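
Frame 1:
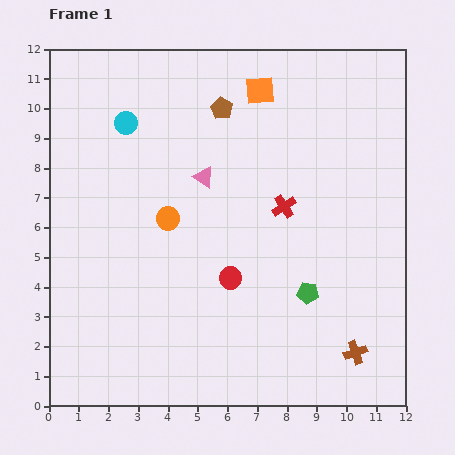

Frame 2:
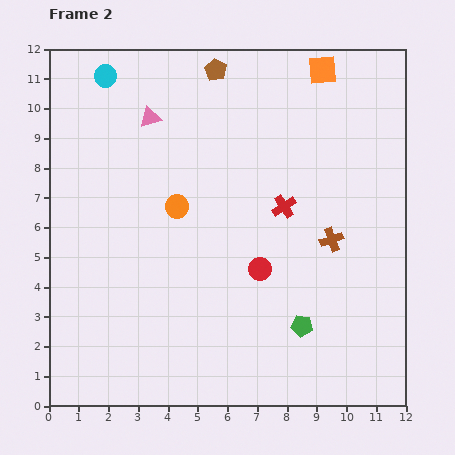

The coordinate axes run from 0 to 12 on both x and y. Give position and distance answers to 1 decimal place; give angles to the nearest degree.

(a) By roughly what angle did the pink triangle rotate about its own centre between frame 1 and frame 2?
49° counter-clockwise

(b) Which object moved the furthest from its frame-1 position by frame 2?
the brown cross

(moved 3.9; next 2.7)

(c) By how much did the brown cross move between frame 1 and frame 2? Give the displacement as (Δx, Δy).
(-0.8, 3.8)

The brown cross was at (10.3, 1.8) in frame 1 and (9.5, 5.6) in frame 2.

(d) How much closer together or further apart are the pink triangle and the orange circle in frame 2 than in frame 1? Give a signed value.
+1.3

Distance in frame 1: 1.8. Distance in frame 2: 3.1.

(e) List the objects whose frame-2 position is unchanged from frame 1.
the red cross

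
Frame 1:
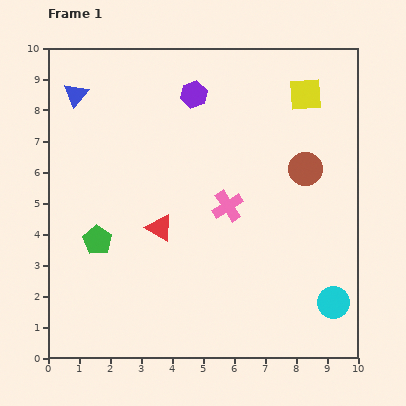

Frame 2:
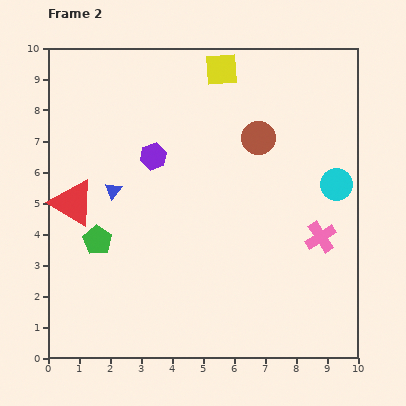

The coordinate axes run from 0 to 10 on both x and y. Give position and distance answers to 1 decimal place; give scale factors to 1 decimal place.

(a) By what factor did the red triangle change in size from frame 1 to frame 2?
1.7×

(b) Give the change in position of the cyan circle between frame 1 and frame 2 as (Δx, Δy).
(0.1, 3.8)

The cyan circle was at (9.2, 1.8) in frame 1 and (9.3, 5.6) in frame 2.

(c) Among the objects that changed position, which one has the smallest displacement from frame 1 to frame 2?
the brown circle

(moved 1.8)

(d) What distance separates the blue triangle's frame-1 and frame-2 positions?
3.3

The blue triangle moved from (0.9, 8.5) to (2.1, 5.4), a distance of √(1.2² + 3.1²) ≈ 3.3.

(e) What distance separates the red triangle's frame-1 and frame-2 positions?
2.9

The red triangle moved from (3.6, 4.2) to (0.8, 5.0), a distance of √(2.8² + 0.8²) ≈ 2.9.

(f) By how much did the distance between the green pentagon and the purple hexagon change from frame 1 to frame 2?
-2.4

Distance in frame 1: 5.6. Distance in frame 2: 3.2.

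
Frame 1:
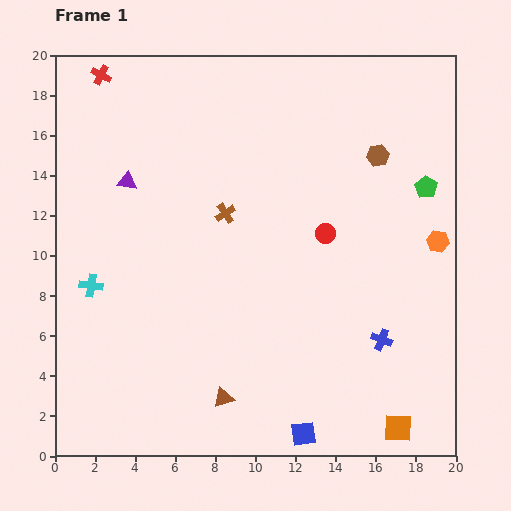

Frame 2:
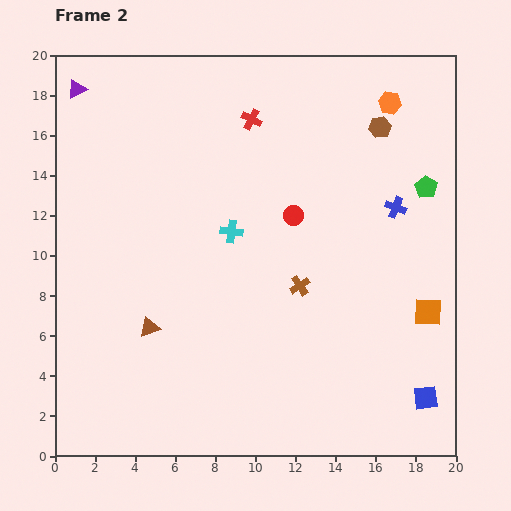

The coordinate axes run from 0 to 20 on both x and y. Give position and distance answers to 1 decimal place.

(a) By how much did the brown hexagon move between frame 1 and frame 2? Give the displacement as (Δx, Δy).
(0.1, 1.4)

The brown hexagon was at (16.1, 15.0) in frame 1 and (16.2, 16.4) in frame 2.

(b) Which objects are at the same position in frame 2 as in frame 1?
the green pentagon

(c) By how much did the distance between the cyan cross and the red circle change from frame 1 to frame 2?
-8.8

Distance in frame 1: 12.0. Distance in frame 2: 3.2.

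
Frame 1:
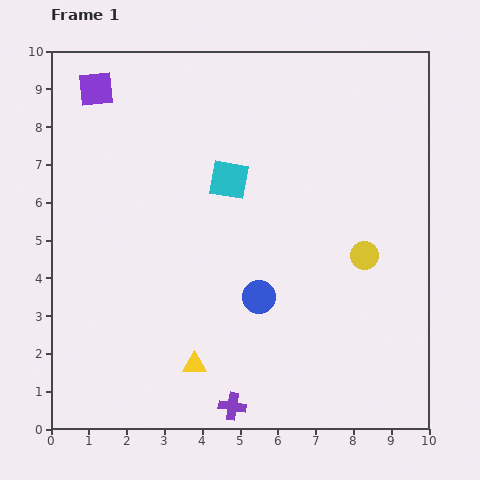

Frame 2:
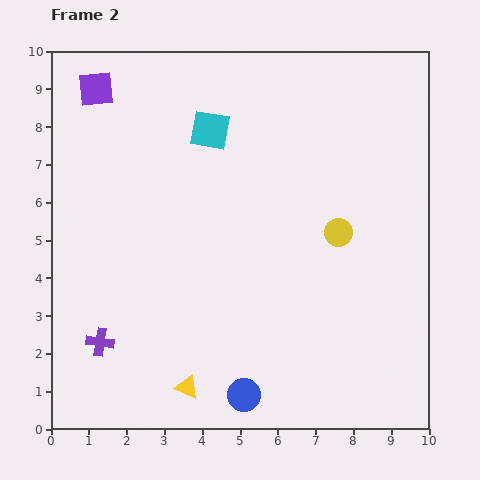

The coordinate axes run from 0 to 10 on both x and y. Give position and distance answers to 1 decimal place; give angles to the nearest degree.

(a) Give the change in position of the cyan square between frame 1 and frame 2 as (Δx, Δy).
(-0.5, 1.3)

The cyan square was at (4.7, 6.6) in frame 1 and (4.2, 7.9) in frame 2.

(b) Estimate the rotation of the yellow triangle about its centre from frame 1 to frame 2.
25° clockwise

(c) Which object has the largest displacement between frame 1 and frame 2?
the purple cross

(moved 3.9; next 2.6)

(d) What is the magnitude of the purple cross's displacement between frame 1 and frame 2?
3.9

The purple cross moved from (4.8, 0.6) to (1.3, 2.3), a distance of √(3.5² + 1.7²) ≈ 3.9.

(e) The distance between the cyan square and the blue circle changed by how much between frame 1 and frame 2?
+3.9

Distance in frame 1: 3.2. Distance in frame 2: 7.1.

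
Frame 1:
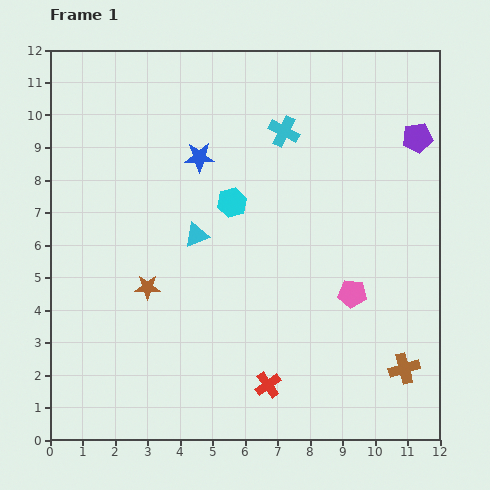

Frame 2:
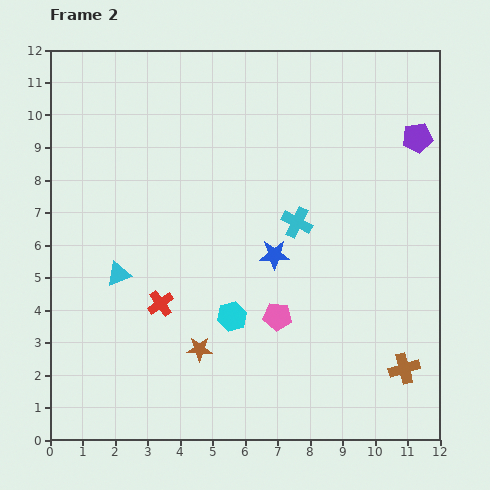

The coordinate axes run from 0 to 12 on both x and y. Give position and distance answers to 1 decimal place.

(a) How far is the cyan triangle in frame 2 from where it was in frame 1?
2.7

The cyan triangle moved from (4.5, 6.3) to (2.1, 5.1), a distance of √(2.4² + 1.2²) ≈ 2.7.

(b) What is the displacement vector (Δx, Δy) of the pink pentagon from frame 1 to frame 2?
(-2.3, -0.7)

The pink pentagon was at (9.3, 4.5) in frame 1 and (7.0, 3.8) in frame 2.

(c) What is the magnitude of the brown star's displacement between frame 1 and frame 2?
2.5

The brown star moved from (3.0, 4.7) to (4.6, 2.8), a distance of √(1.6² + 1.9²) ≈ 2.5.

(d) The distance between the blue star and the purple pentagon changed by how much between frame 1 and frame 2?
-1.0

Distance in frame 1: 6.7. Distance in frame 2: 5.7.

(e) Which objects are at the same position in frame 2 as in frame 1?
the brown cross, the purple pentagon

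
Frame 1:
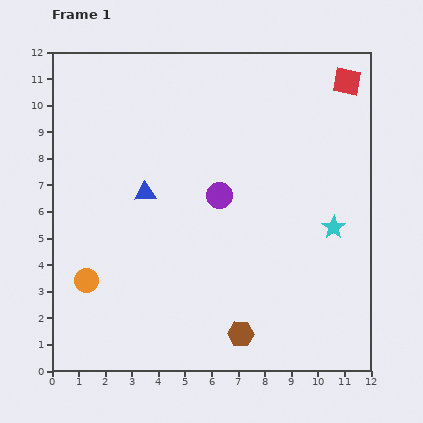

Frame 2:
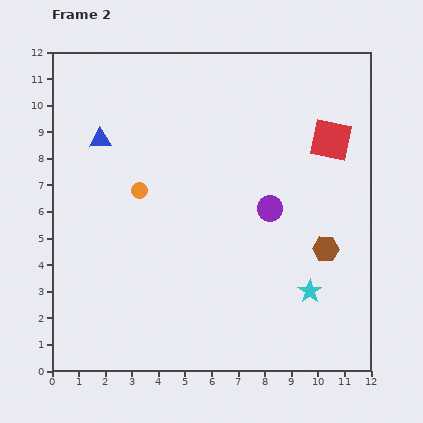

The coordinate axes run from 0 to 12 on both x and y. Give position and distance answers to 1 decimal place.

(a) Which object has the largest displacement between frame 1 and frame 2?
the brown hexagon

(moved 4.5; next 3.9)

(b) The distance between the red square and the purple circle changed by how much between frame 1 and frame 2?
-2.9

Distance in frame 1: 6.4. Distance in frame 2: 3.5.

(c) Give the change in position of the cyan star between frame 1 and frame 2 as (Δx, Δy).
(-0.9, -2.4)

The cyan star was at (10.6, 5.4) in frame 1 and (9.7, 3.0) in frame 2.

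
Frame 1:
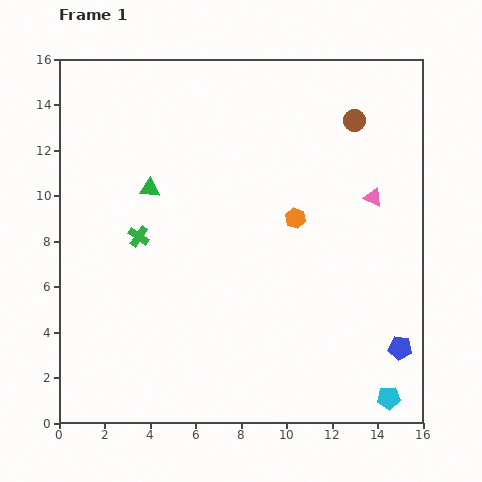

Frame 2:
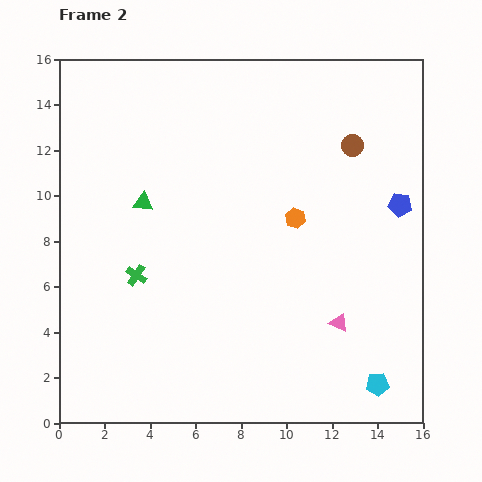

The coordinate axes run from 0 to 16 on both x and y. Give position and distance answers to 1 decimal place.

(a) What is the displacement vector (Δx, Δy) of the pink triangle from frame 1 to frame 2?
(-1.5, -5.5)

The pink triangle was at (13.8, 9.9) in frame 1 and (12.3, 4.4) in frame 2.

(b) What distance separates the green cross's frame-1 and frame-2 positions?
1.7

The green cross moved from (3.5, 8.2) to (3.4, 6.5), a distance of √(0.1² + 1.7²) ≈ 1.7.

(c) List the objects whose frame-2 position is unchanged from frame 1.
the orange hexagon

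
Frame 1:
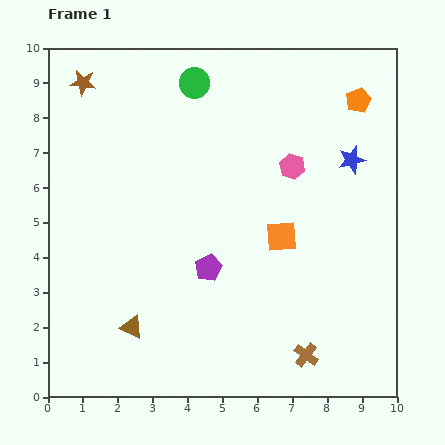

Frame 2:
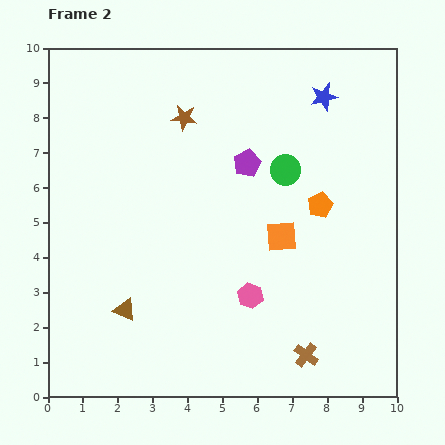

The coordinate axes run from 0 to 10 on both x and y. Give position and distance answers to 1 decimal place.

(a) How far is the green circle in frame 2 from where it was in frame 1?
3.6

The green circle moved from (4.2, 9.0) to (6.8, 6.5), a distance of √(2.6² + 2.5²) ≈ 3.6.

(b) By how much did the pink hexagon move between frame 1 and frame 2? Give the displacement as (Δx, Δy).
(-1.2, -3.7)

The pink hexagon was at (7.0, 6.6) in frame 1 and (5.8, 2.9) in frame 2.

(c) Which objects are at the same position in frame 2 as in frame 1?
the brown cross, the orange square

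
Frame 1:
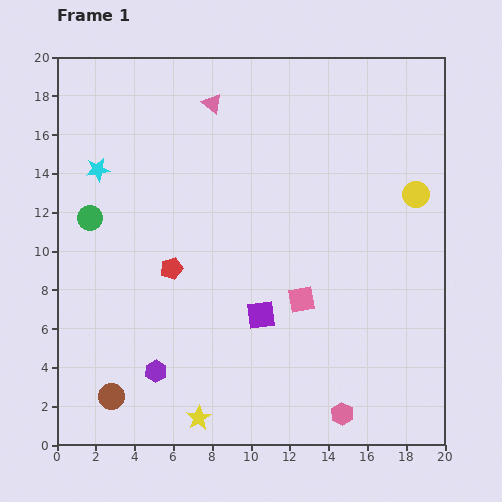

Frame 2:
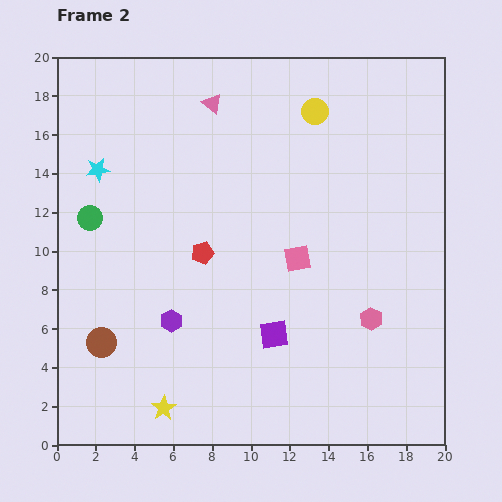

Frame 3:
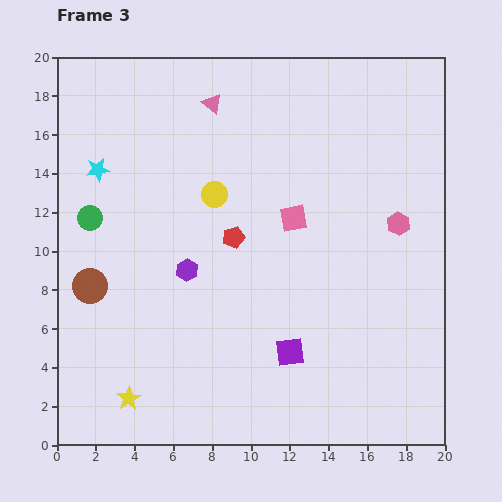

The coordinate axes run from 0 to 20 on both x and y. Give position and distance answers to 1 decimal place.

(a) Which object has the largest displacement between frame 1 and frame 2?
the yellow circle

(moved 6.7; next 5.1)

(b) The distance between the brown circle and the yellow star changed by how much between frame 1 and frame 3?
+1.5

Distance in frame 1: 4.6. Distance in frame 3: 6.1.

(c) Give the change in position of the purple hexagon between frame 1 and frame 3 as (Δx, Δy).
(1.6, 5.2)

The purple hexagon was at (5.1, 3.8) in frame 1 and (6.7, 9.0) in frame 3.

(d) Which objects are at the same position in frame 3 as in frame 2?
the green circle, the cyan star, the pink triangle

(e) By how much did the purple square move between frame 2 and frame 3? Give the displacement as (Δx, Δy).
(0.8, -0.9)

The purple square was at (11.2, 5.7) in frame 2 and (12.0, 4.8) in frame 3.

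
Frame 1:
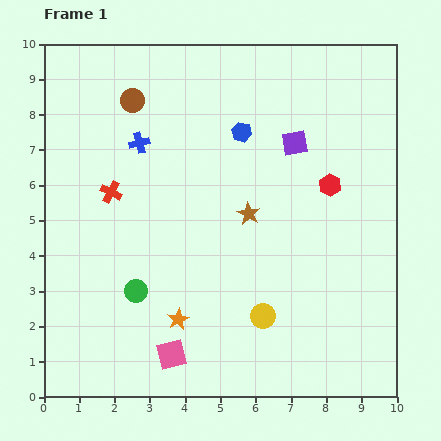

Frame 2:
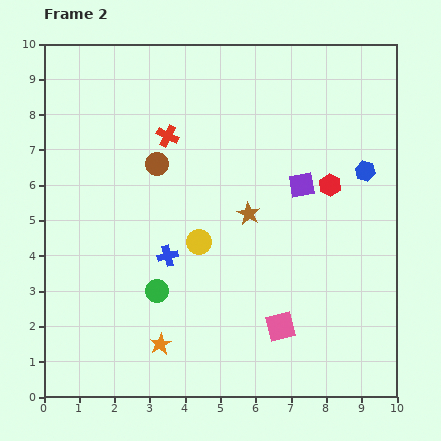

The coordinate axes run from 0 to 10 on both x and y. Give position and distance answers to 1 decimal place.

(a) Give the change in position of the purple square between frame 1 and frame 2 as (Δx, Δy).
(0.2, -1.2)

The purple square was at (7.1, 7.2) in frame 1 and (7.3, 6.0) in frame 2.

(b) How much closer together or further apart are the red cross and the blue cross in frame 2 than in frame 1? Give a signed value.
+1.8

Distance in frame 1: 1.6. Distance in frame 2: 3.4.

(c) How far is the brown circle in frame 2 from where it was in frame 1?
1.9

The brown circle moved from (2.5, 8.4) to (3.2, 6.6), a distance of √(0.7² + 1.8²) ≈ 1.9.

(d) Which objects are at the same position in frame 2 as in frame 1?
the brown star, the red hexagon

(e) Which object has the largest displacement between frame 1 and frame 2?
the blue hexagon

(moved 3.7; next 3.3)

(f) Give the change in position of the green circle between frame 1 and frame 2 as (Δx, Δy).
(0.6, 0.0)

The green circle was at (2.6, 3.0) in frame 1 and (3.2, 3.0) in frame 2.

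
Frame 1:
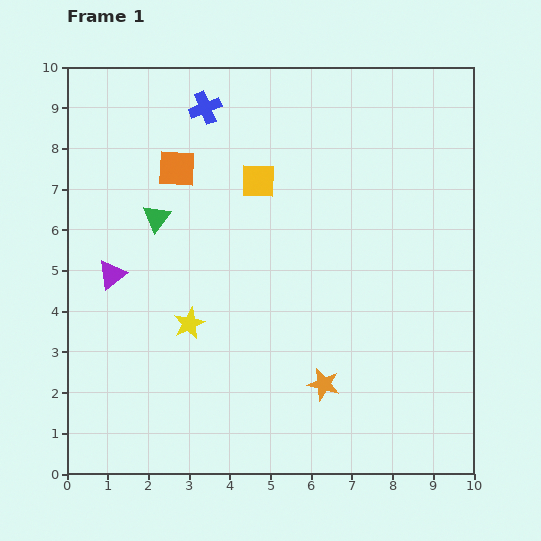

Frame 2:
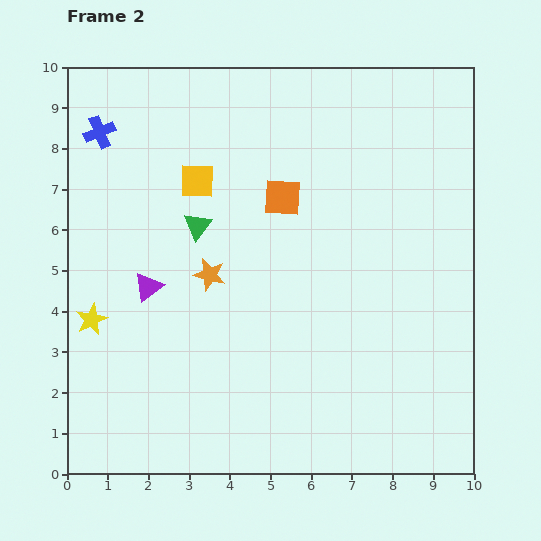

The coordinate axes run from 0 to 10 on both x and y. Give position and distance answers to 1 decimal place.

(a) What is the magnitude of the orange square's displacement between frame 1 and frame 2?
2.7

The orange square moved from (2.7, 7.5) to (5.3, 6.8), a distance of √(2.6² + 0.7²) ≈ 2.7.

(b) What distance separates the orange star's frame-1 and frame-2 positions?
3.9

The orange star moved from (6.3, 2.2) to (3.5, 4.9), a distance of √(2.8² + 2.7²) ≈ 3.9.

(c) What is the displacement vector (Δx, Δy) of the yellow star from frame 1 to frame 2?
(-2.4, 0.1)

The yellow star was at (3.0, 3.7) in frame 1 and (0.6, 3.8) in frame 2.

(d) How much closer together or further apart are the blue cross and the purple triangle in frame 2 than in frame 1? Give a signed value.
-0.7

Distance in frame 1: 4.7. Distance in frame 2: 4.0.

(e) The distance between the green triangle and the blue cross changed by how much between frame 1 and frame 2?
+0.3

Distance in frame 1: 3.0. Distance in frame 2: 3.3.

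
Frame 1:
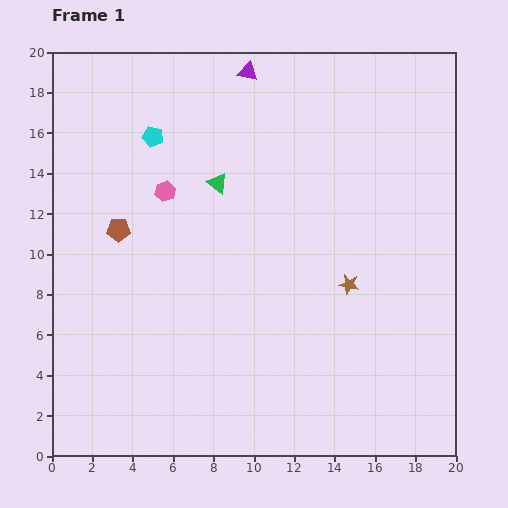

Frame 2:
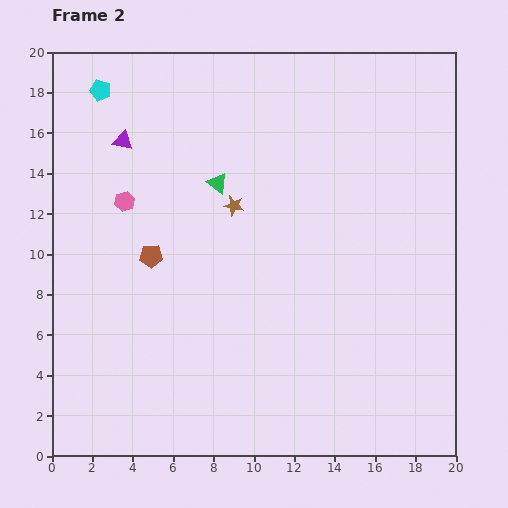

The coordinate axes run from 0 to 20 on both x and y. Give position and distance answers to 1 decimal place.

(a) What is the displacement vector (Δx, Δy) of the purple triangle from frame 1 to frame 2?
(-6.2, -3.4)

The purple triangle was at (9.7, 19.0) in frame 1 and (3.5, 15.6) in frame 2.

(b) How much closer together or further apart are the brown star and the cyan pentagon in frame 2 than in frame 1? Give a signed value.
-3.4

Distance in frame 1: 12.1. Distance in frame 2: 8.7.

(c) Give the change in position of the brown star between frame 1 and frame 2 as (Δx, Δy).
(-5.7, 3.9)

The brown star was at (14.7, 8.5) in frame 1 and (9.0, 12.4) in frame 2.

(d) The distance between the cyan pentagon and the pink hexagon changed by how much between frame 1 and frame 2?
+2.8

Distance in frame 1: 2.8. Distance in frame 2: 5.6.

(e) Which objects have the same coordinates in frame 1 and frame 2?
the green triangle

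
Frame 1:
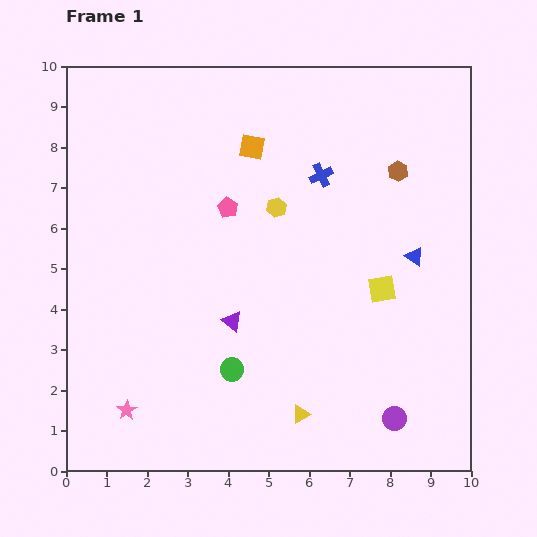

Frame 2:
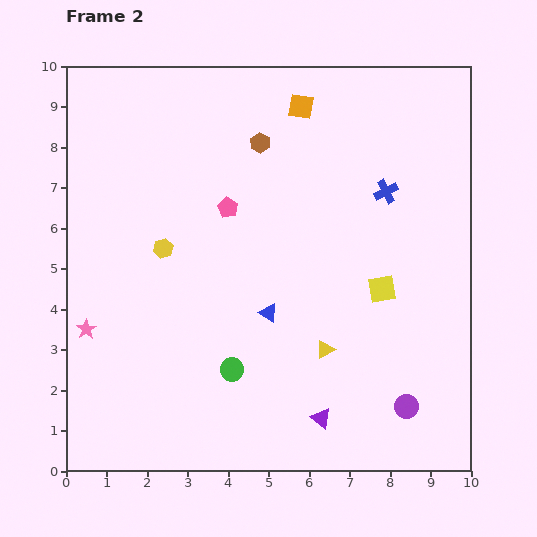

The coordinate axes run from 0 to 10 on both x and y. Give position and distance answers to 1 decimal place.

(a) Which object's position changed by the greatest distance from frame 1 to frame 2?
the blue triangle

(moved 3.9; next 3.5)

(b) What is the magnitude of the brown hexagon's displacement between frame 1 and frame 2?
3.5

The brown hexagon moved from (8.2, 7.4) to (4.8, 8.1), a distance of √(3.4² + 0.7²) ≈ 3.5.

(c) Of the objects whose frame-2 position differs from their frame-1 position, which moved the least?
the purple circle

(moved 0.4)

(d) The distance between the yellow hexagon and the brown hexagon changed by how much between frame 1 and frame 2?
+0.4

Distance in frame 1: 3.1. Distance in frame 2: 3.5.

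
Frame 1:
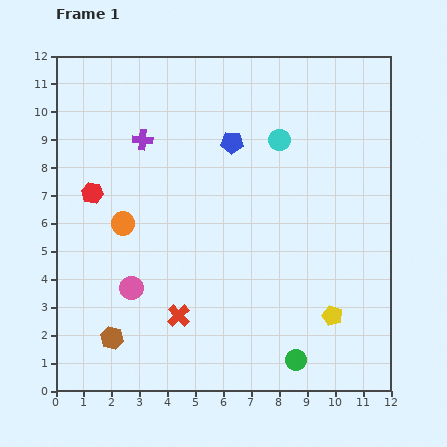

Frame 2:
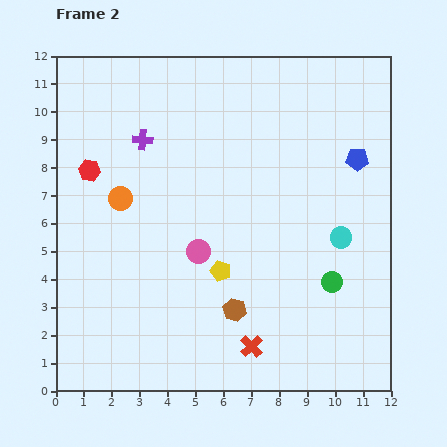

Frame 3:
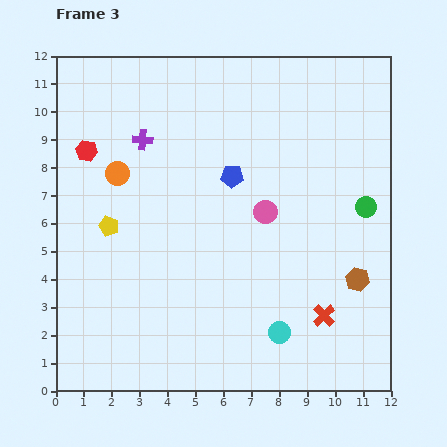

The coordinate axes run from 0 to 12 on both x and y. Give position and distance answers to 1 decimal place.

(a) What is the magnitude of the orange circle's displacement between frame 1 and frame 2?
0.9

The orange circle moved from (2.4, 6.0) to (2.3, 6.9), a distance of √(0.1² + 0.9²) ≈ 0.9.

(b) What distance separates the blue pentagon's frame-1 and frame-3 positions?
1.2

The blue pentagon moved from (6.3, 8.9) to (6.3, 7.7), a distance of √(0.0² + 1.2²) ≈ 1.2.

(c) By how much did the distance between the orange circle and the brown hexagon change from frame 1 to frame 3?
+5.3

Distance in frame 1: 4.1. Distance in frame 3: 9.4.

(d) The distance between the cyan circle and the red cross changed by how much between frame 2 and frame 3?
-3.3

Distance in frame 2: 5.0. Distance in frame 3: 1.7.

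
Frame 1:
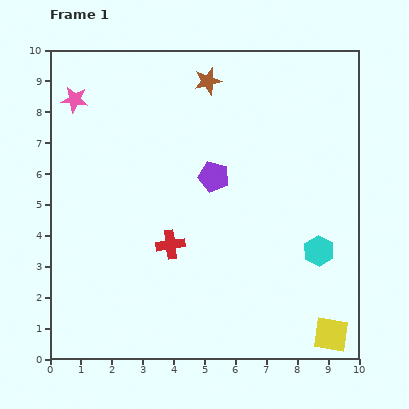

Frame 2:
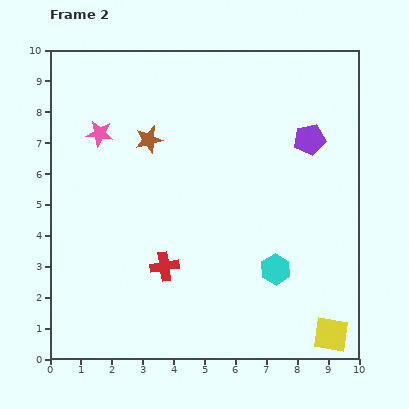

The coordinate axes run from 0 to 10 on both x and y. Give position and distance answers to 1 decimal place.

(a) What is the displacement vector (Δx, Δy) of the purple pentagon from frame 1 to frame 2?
(3.1, 1.2)

The purple pentagon was at (5.3, 5.9) in frame 1 and (8.4, 7.1) in frame 2.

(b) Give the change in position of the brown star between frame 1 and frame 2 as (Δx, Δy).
(-1.9, -1.9)

The brown star was at (5.1, 9.0) in frame 1 and (3.2, 7.1) in frame 2.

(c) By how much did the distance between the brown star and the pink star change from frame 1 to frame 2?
-2.7

Distance in frame 1: 4.3. Distance in frame 2: 1.6.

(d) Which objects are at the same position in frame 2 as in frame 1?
the yellow square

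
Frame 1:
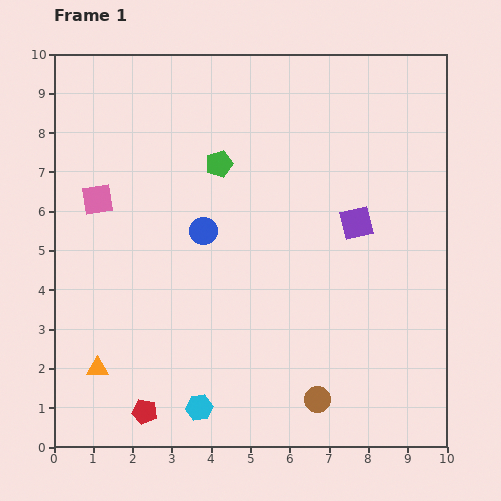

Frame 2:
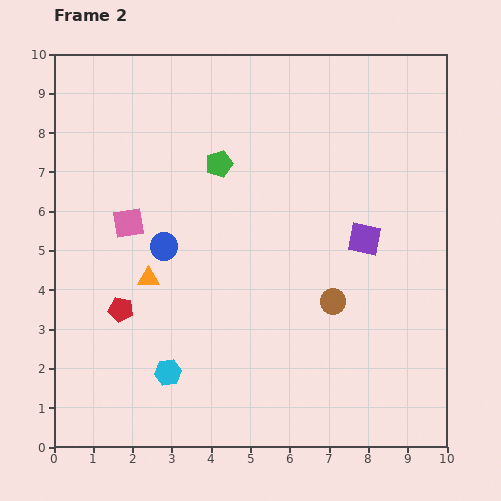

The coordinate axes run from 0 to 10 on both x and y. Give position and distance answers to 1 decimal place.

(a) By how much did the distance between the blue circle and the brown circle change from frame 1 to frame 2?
-0.7

Distance in frame 1: 5.2. Distance in frame 2: 4.5.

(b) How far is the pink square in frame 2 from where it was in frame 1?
1.0

The pink square moved from (1.1, 6.3) to (1.9, 5.7), a distance of √(0.8² + 0.6²) ≈ 1.0.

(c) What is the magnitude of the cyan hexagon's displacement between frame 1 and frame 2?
1.2

The cyan hexagon moved from (3.7, 1.0) to (2.9, 1.9), a distance of √(0.8² + 0.9²) ≈ 1.2.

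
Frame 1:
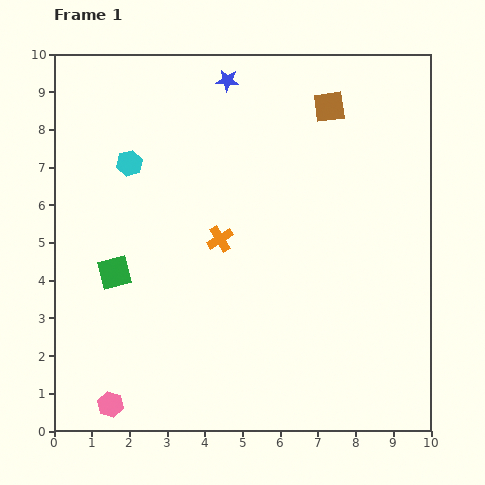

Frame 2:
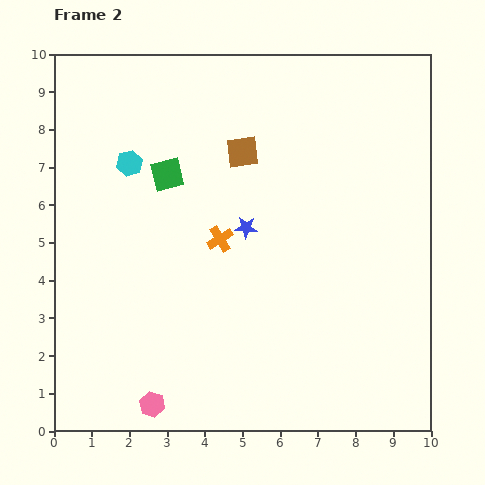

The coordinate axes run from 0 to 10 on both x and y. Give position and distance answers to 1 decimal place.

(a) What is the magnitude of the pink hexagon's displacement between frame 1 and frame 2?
1.1

The pink hexagon moved from (1.5, 0.7) to (2.6, 0.7), a distance of √(1.1² + 0.0²) ≈ 1.1.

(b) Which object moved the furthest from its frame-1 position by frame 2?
the blue star

(moved 3.9; next 3.0)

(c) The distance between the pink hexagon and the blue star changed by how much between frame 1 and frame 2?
-3.8

Distance in frame 1: 9.1. Distance in frame 2: 5.3.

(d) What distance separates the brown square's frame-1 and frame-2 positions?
2.6

The brown square moved from (7.3, 8.6) to (5.0, 7.4), a distance of √(2.3² + 1.2²) ≈ 2.6.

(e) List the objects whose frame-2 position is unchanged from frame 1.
the cyan hexagon, the orange cross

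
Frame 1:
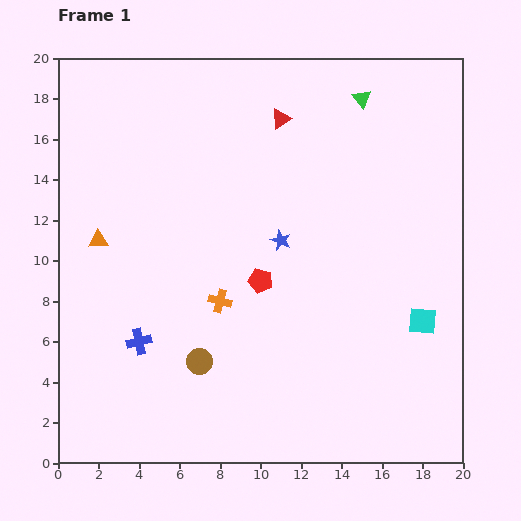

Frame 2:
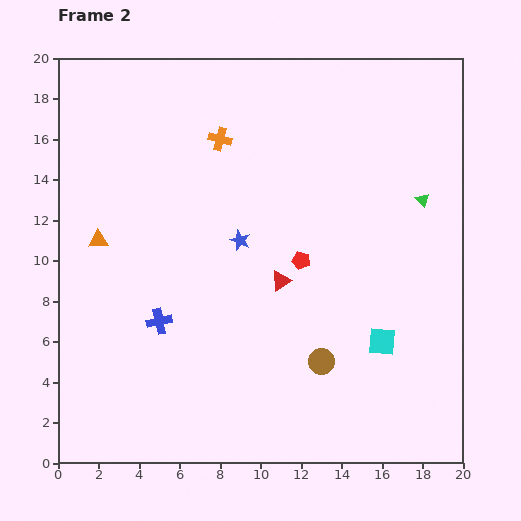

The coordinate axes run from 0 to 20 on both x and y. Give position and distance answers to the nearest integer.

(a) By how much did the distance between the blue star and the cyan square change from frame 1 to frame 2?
+1

Distance in frame 1: 8. Distance in frame 2: 9.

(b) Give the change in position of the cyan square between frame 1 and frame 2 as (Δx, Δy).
(-2, -1)

The cyan square was at (18, 7) in frame 1 and (16, 6) in frame 2.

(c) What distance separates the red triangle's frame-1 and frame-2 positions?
8

The red triangle moved from (11, 17) to (11, 9), a distance of √(0² + 8²) ≈ 8.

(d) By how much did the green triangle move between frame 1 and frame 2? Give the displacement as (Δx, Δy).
(3, -5)

The green triangle was at (15, 18) in frame 1 and (18, 13) in frame 2.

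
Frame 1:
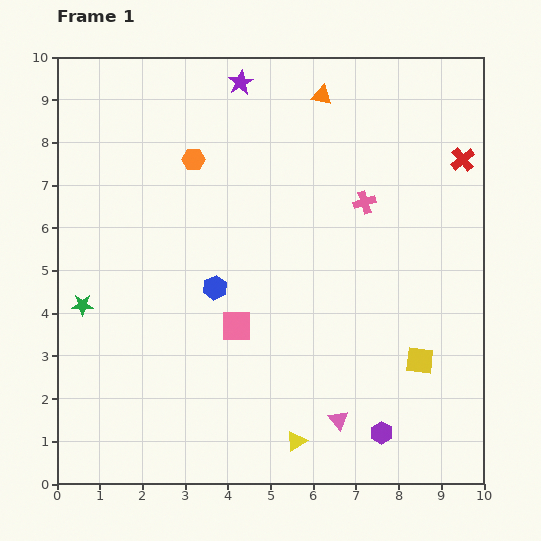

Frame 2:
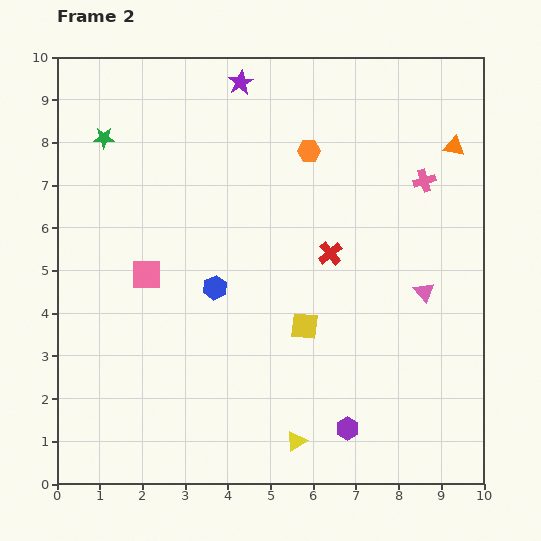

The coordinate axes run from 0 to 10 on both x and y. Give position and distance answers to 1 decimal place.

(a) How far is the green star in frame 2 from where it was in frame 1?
3.9

The green star moved from (0.6, 4.2) to (1.1, 8.1), a distance of √(0.5² + 3.9²) ≈ 3.9.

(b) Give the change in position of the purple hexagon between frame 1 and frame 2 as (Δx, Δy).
(-0.8, 0.1)

The purple hexagon was at (7.6, 1.2) in frame 1 and (6.8, 1.3) in frame 2.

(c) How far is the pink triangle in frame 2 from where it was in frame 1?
3.6

The pink triangle moved from (6.6, 1.5) to (8.6, 4.5), a distance of √(2.0² + 3.0²) ≈ 3.6.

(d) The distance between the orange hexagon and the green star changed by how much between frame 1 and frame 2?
+0.5

Distance in frame 1: 4.3. Distance in frame 2: 4.8.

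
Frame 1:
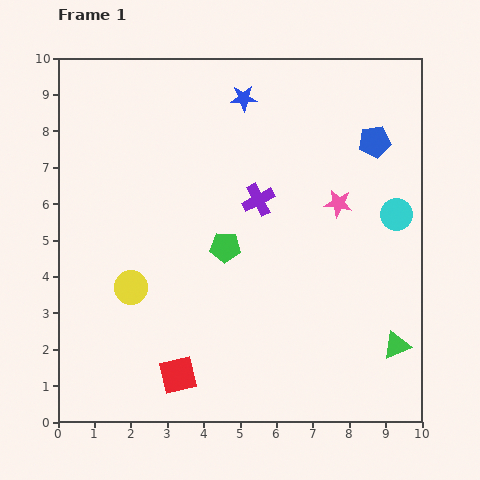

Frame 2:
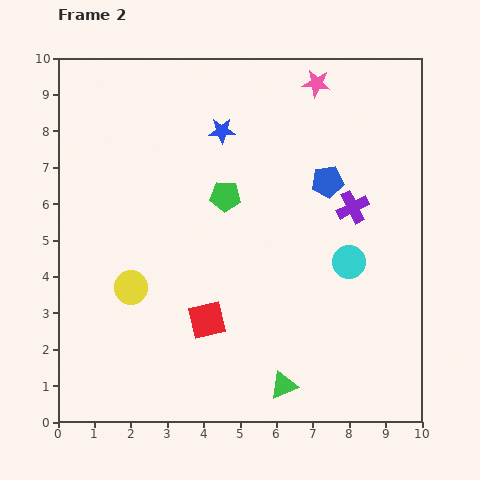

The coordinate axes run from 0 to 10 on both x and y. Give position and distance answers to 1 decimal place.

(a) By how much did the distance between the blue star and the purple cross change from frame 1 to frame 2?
+1.4

Distance in frame 1: 2.8. Distance in frame 2: 4.2.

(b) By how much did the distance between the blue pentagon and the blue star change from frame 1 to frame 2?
-0.6

Distance in frame 1: 3.8. Distance in frame 2: 3.2.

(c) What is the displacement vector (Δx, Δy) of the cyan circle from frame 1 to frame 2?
(-1.3, -1.3)

The cyan circle was at (9.3, 5.7) in frame 1 and (8.0, 4.4) in frame 2.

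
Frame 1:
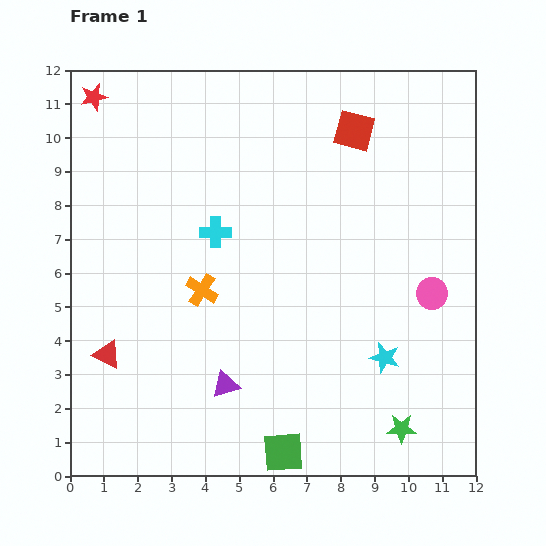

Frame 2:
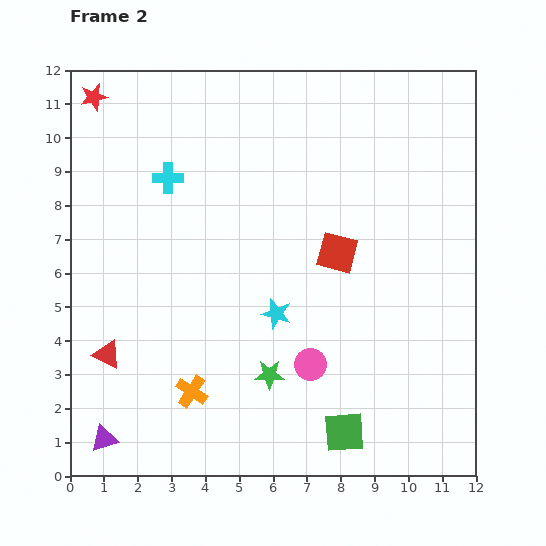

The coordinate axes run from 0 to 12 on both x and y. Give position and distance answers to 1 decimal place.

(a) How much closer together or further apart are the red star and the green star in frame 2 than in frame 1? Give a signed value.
-3.7

Distance in frame 1: 13.4. Distance in frame 2: 9.7.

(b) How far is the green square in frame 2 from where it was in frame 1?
1.9

The green square moved from (6.3, 0.7) to (8.1, 1.3), a distance of √(1.8² + 0.6²) ≈ 1.9.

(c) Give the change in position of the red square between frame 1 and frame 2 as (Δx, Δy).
(-0.5, -3.6)

The red square was at (8.4, 10.2) in frame 1 and (7.9, 6.6) in frame 2.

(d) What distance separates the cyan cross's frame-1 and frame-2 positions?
2.1

The cyan cross moved from (4.3, 7.2) to (2.9, 8.8), a distance of √(1.4² + 1.6²) ≈ 2.1.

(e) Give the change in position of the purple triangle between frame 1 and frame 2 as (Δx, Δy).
(-3.6, -1.6)

The purple triangle was at (4.6, 2.7) in frame 1 and (1.0, 1.1) in frame 2.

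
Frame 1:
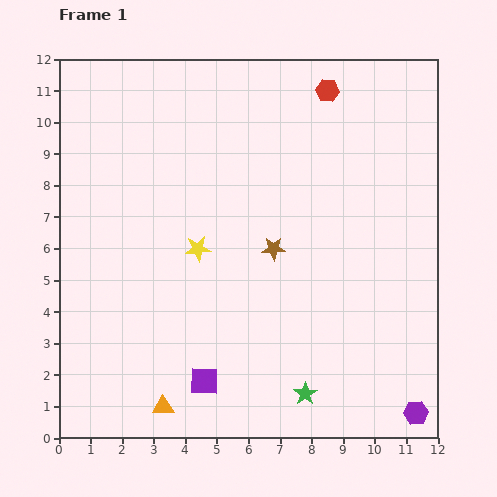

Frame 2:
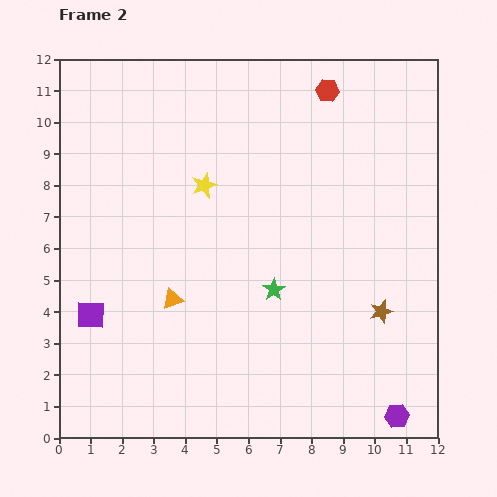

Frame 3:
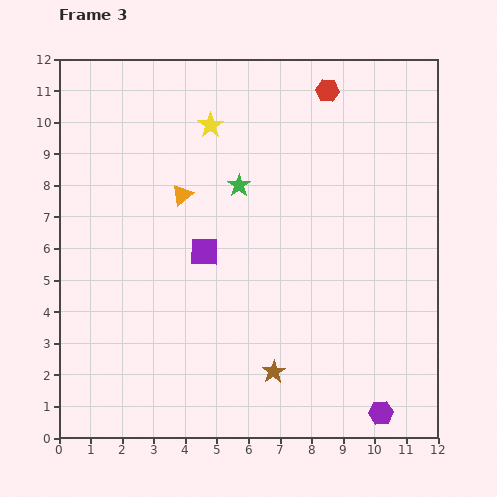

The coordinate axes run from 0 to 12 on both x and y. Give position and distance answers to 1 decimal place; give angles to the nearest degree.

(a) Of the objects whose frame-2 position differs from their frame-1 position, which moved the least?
the purple hexagon

(moved 0.6)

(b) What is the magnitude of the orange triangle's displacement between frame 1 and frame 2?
3.4

The orange triangle moved from (3.3, 1.0) to (3.6, 4.4), a distance of √(0.3² + 3.4²) ≈ 3.4.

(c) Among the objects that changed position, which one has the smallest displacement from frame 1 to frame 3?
the purple hexagon

(moved 1.1)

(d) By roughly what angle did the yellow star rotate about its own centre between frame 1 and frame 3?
30° counter-clockwise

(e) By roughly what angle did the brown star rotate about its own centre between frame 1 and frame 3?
31° counter-clockwise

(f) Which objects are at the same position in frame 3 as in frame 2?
the red hexagon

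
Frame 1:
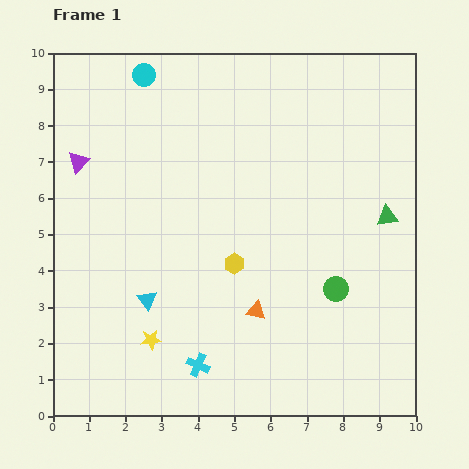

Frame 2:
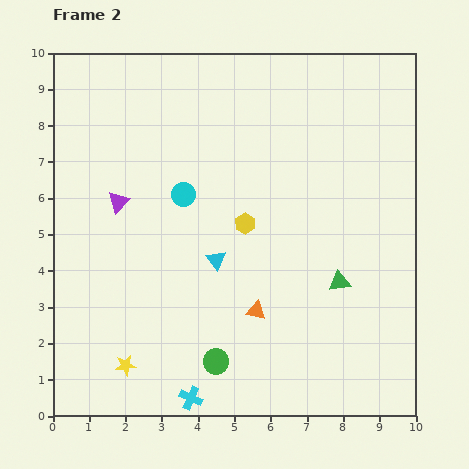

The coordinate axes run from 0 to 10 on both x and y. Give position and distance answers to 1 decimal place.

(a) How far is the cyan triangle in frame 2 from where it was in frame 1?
2.2

The cyan triangle moved from (2.6, 3.2) to (4.5, 4.3), a distance of √(1.9² + 1.1²) ≈ 2.2.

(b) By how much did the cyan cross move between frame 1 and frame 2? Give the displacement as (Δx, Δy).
(-0.2, -0.9)

The cyan cross was at (4.0, 1.4) in frame 1 and (3.8, 0.5) in frame 2.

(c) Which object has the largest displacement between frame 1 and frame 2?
the green circle

(moved 3.9; next 3.5)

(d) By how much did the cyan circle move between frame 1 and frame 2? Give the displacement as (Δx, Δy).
(1.1, -3.3)

The cyan circle was at (2.5, 9.4) in frame 1 and (3.6, 6.1) in frame 2.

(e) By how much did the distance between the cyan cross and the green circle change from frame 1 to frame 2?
-3.1

Distance in frame 1: 4.3. Distance in frame 2: 1.2.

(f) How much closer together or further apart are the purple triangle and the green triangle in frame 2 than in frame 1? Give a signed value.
-2.1

Distance in frame 1: 8.6. Distance in frame 2: 6.5.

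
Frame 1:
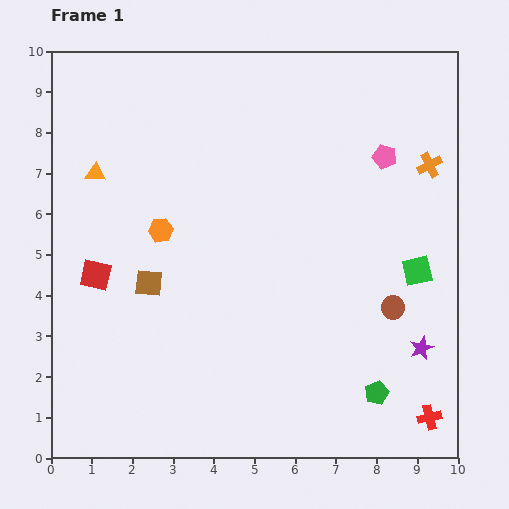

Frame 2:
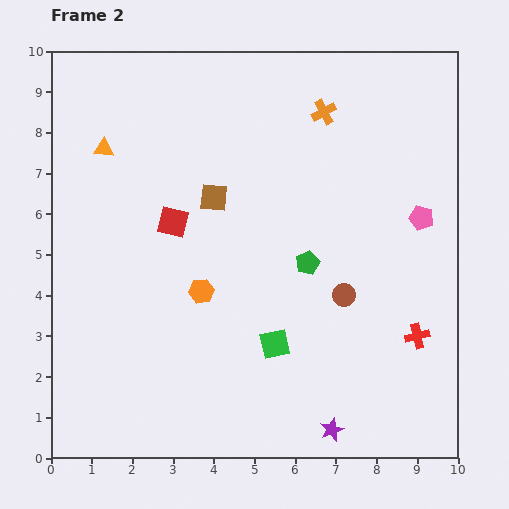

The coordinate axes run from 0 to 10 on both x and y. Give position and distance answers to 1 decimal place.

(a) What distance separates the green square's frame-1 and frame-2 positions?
3.9

The green square moved from (9.0, 4.6) to (5.5, 2.8), a distance of √(3.5² + 1.8²) ≈ 3.9.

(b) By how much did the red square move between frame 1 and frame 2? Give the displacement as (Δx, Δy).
(1.9, 1.3)

The red square was at (1.1, 4.5) in frame 1 and (3.0, 5.8) in frame 2.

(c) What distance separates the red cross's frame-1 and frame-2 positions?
2.0

The red cross moved from (9.3, 1.0) to (9.0, 3.0), a distance of √(0.3² + 2.0²) ≈ 2.0.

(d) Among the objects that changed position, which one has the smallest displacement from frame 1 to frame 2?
the orange triangle

(moved 0.6)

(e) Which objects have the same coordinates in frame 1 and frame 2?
none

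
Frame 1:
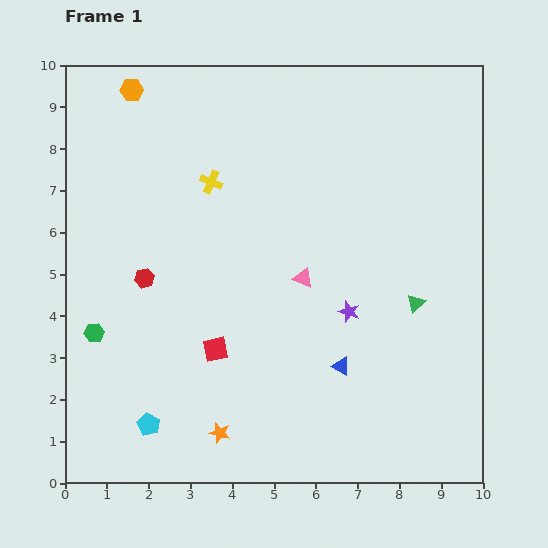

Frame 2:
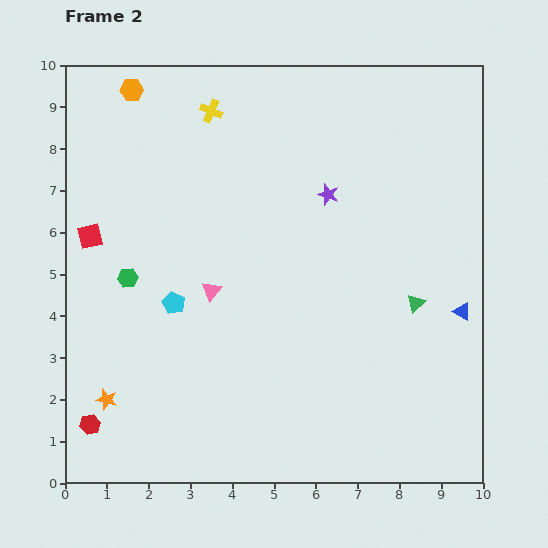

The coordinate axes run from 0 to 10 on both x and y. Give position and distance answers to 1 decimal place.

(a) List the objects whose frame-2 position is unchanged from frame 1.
the green triangle, the orange hexagon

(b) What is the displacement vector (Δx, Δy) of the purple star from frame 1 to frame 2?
(-0.5, 2.8)

The purple star was at (6.8, 4.1) in frame 1 and (6.3, 6.9) in frame 2.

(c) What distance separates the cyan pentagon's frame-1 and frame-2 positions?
3.0

The cyan pentagon moved from (2.0, 1.4) to (2.6, 4.3), a distance of √(0.6² + 2.9²) ≈ 3.0.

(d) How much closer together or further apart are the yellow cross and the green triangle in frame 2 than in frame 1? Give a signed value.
+1.0

Distance in frame 1: 5.7. Distance in frame 2: 6.7.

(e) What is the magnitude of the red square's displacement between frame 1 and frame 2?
4.0

The red square moved from (3.6, 3.2) to (0.6, 5.9), a distance of √(3.0² + 2.7²) ≈ 4.0.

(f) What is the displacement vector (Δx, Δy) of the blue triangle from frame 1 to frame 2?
(2.9, 1.3)

The blue triangle was at (6.6, 2.8) in frame 1 and (9.5, 4.1) in frame 2.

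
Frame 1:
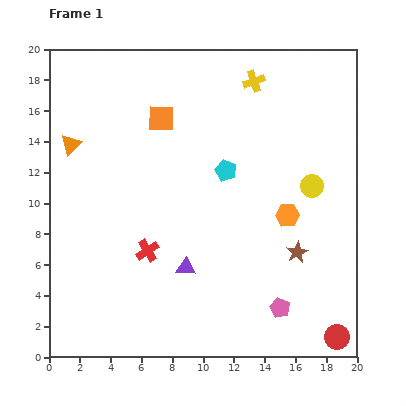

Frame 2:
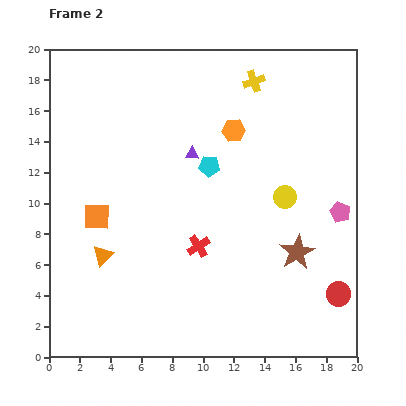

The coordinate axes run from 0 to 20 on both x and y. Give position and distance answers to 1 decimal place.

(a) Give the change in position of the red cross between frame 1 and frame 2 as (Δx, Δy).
(3.3, 0.3)

The red cross was at (6.4, 6.9) in frame 1 and (9.7, 7.2) in frame 2.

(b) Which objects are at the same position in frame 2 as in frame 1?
the brown star, the yellow cross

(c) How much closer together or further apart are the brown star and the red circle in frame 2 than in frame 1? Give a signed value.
-2.3

Distance in frame 1: 6.1. Distance in frame 2: 3.8.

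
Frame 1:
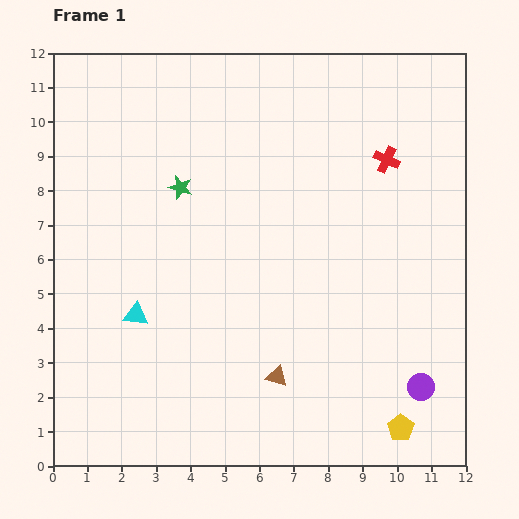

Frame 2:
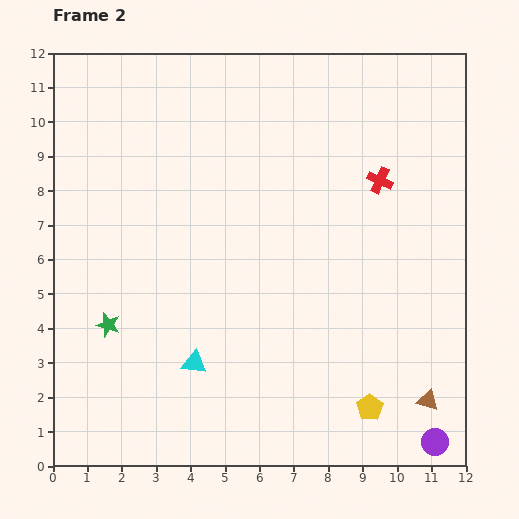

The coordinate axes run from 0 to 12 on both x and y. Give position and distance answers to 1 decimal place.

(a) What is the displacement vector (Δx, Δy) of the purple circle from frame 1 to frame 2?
(0.4, -1.6)

The purple circle was at (10.7, 2.3) in frame 1 and (11.1, 0.7) in frame 2.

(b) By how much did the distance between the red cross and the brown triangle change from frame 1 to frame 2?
-0.5

Distance in frame 1: 7.1. Distance in frame 2: 6.6.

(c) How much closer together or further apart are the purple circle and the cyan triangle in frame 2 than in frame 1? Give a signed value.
-1.2

Distance in frame 1: 8.6. Distance in frame 2: 7.4.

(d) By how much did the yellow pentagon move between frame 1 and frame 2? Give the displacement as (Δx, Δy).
(-0.9, 0.6)

The yellow pentagon was at (10.1, 1.1) in frame 1 and (9.2, 1.7) in frame 2.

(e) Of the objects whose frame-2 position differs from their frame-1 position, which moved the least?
the red cross

(moved 0.6)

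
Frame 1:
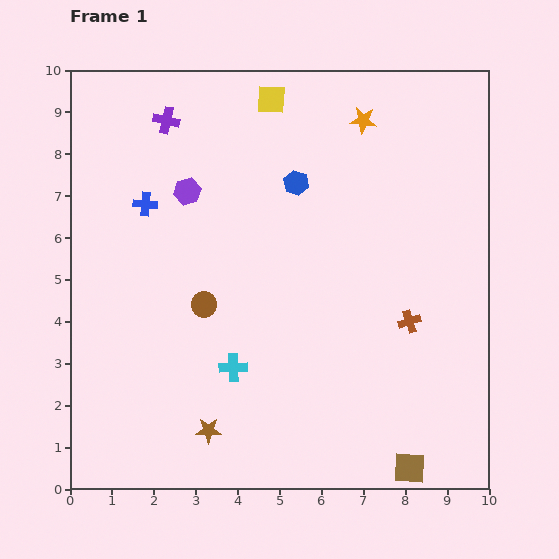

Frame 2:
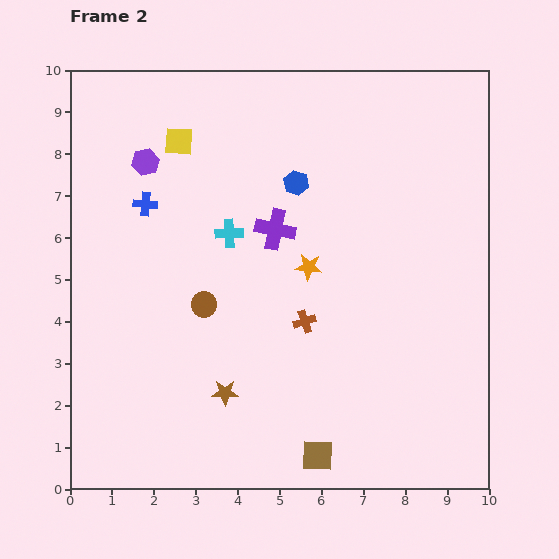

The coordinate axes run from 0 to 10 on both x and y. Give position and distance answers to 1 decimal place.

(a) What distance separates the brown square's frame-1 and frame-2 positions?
2.2

The brown square moved from (8.1, 0.5) to (5.9, 0.8), a distance of √(2.2² + 0.3²) ≈ 2.2.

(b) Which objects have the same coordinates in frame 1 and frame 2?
the blue cross, the brown circle, the blue hexagon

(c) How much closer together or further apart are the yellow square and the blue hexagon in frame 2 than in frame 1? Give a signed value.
+0.9

Distance in frame 1: 2.1. Distance in frame 2: 3.0.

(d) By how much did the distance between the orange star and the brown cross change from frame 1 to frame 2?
-3.6

Distance in frame 1: 4.9. Distance in frame 2: 1.3.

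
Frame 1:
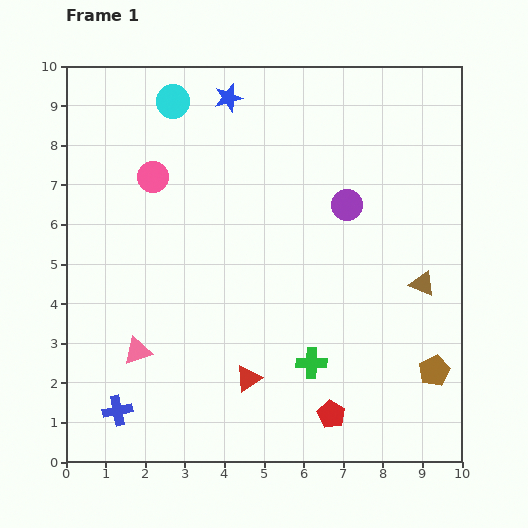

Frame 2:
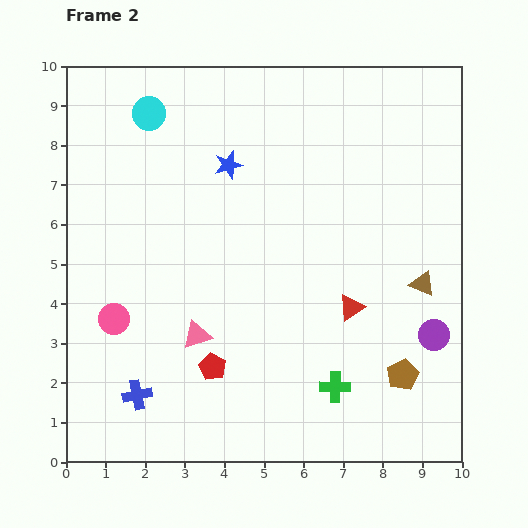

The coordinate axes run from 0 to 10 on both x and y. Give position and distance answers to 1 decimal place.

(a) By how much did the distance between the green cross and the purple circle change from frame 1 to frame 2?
-1.3

Distance in frame 1: 4.1. Distance in frame 2: 2.8.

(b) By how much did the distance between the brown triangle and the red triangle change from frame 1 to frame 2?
-3.1

Distance in frame 1: 5.0. Distance in frame 2: 1.9.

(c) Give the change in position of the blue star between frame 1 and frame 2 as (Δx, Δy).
(0.0, -1.7)

The blue star was at (4.1, 9.2) in frame 1 and (4.1, 7.5) in frame 2.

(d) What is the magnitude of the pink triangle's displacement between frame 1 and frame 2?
1.6

The pink triangle moved from (1.8, 2.8) to (3.3, 3.2), a distance of √(1.5² + 0.4²) ≈ 1.6.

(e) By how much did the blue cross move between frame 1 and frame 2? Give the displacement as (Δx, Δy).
(0.5, 0.4)

The blue cross was at (1.3, 1.3) in frame 1 and (1.8, 1.7) in frame 2.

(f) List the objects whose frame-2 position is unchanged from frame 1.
the brown triangle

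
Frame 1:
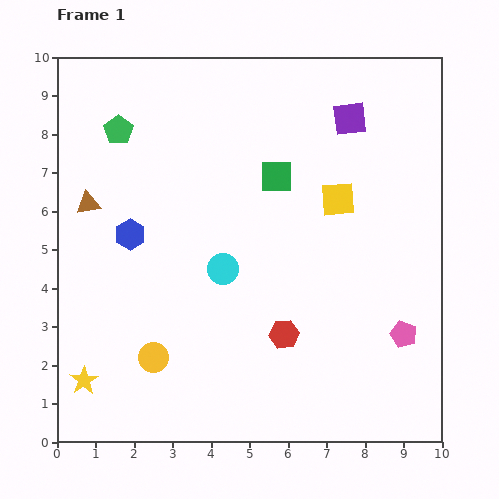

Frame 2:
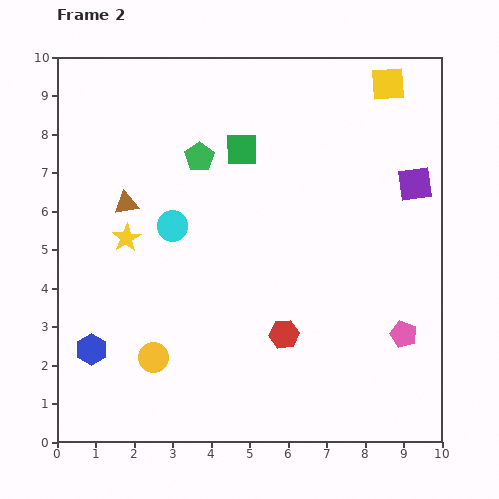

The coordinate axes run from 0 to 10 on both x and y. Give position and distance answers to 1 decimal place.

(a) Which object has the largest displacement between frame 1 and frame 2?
the yellow star

(moved 3.9; next 3.3)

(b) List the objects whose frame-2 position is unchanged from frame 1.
the pink pentagon, the yellow circle, the red hexagon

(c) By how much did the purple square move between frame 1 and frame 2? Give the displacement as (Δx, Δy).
(1.7, -1.7)

The purple square was at (7.6, 8.4) in frame 1 and (9.3, 6.7) in frame 2.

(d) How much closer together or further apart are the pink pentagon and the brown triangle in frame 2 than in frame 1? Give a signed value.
-0.9

Distance in frame 1: 8.9. Distance in frame 2: 8.0.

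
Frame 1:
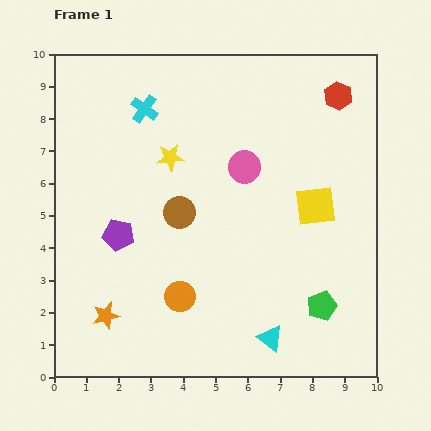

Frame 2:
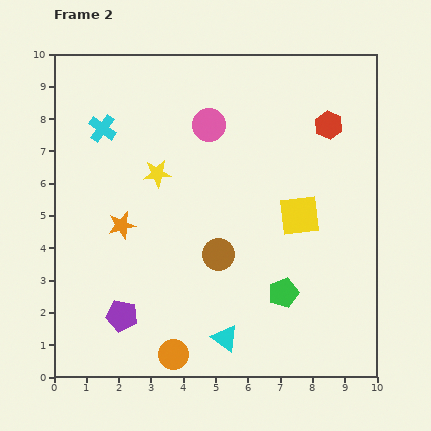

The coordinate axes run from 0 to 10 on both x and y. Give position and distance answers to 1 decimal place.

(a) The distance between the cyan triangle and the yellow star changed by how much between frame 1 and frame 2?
-0.9

Distance in frame 1: 6.4. Distance in frame 2: 5.5.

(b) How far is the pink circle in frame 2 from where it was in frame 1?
1.7

The pink circle moved from (5.9, 6.5) to (4.8, 7.8), a distance of √(1.1² + 1.3²) ≈ 1.7.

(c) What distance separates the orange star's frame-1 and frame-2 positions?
2.8

The orange star moved from (1.6, 1.9) to (2.1, 4.7), a distance of √(0.5² + 2.8²) ≈ 2.8.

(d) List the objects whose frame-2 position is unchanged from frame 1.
none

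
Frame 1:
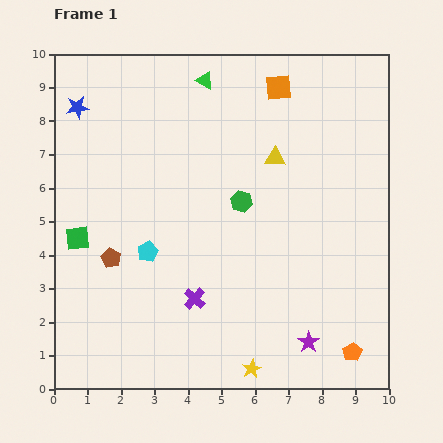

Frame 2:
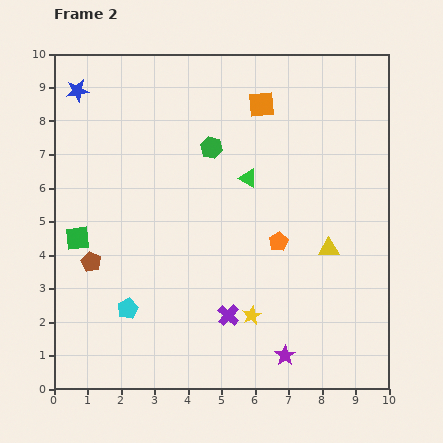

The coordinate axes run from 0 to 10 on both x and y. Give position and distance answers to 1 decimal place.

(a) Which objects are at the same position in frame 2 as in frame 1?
the green square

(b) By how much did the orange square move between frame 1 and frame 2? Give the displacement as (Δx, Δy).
(-0.5, -0.5)

The orange square was at (6.7, 9.0) in frame 1 and (6.2, 8.5) in frame 2.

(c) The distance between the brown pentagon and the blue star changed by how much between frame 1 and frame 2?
+0.5

Distance in frame 1: 4.6. Distance in frame 2: 5.1.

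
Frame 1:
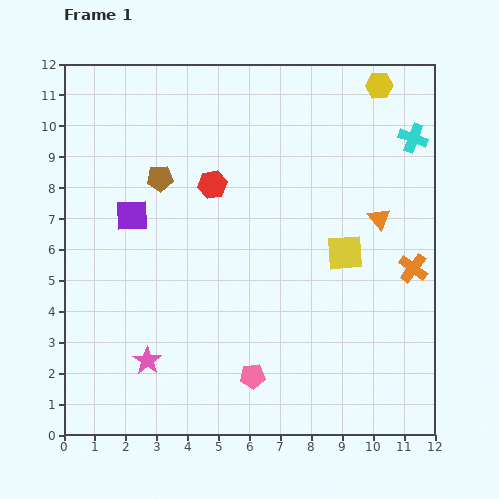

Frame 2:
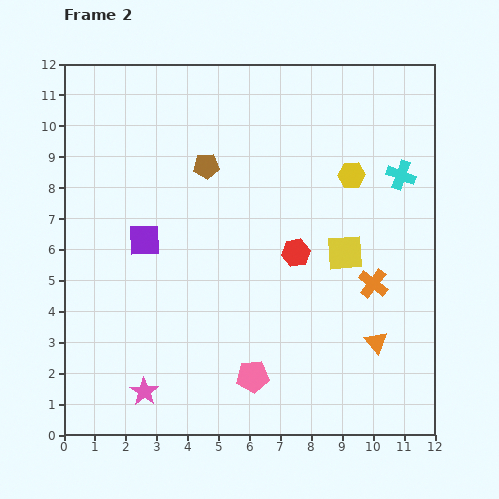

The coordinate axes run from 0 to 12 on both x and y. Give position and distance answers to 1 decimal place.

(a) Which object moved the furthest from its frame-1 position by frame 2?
the orange triangle

(moved 4.0; next 3.5)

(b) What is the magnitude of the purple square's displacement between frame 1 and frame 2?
0.9

The purple square moved from (2.2, 7.1) to (2.6, 6.3), a distance of √(0.4² + 0.8²) ≈ 0.9.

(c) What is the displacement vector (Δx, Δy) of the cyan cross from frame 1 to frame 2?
(-0.4, -1.2)

The cyan cross was at (11.3, 9.6) in frame 1 and (10.9, 8.4) in frame 2.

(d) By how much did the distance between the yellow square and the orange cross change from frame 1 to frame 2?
-1.0

Distance in frame 1: 2.3. Distance in frame 2: 1.3.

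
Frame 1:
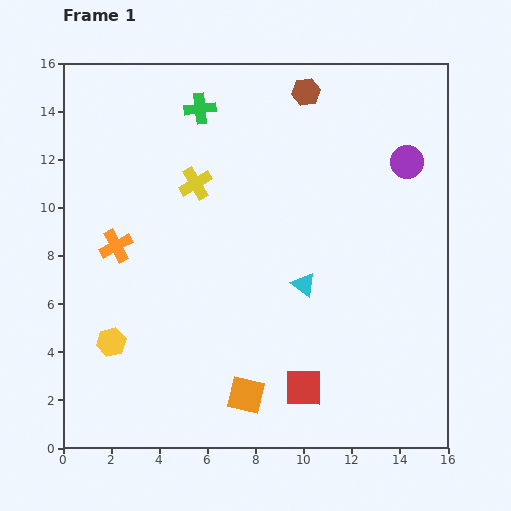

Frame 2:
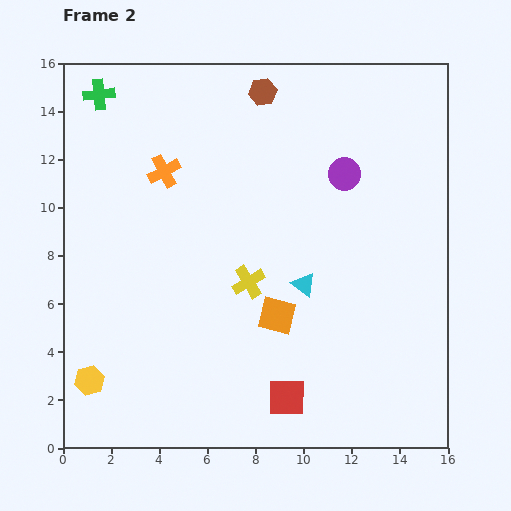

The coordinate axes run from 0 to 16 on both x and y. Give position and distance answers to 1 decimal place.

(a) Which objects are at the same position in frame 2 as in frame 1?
the cyan triangle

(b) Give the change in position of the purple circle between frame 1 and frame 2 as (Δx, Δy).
(-2.6, -0.5)

The purple circle was at (14.3, 11.9) in frame 1 and (11.7, 11.4) in frame 2.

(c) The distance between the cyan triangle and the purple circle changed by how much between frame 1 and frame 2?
-1.8

Distance in frame 1: 6.7. Distance in frame 2: 4.9.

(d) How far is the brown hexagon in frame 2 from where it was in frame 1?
1.8

The brown hexagon moved from (10.1, 14.8) to (8.3, 14.8), a distance of √(1.8² + 0.0²) ≈ 1.8.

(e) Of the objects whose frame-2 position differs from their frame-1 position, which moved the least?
the red square

(moved 0.8)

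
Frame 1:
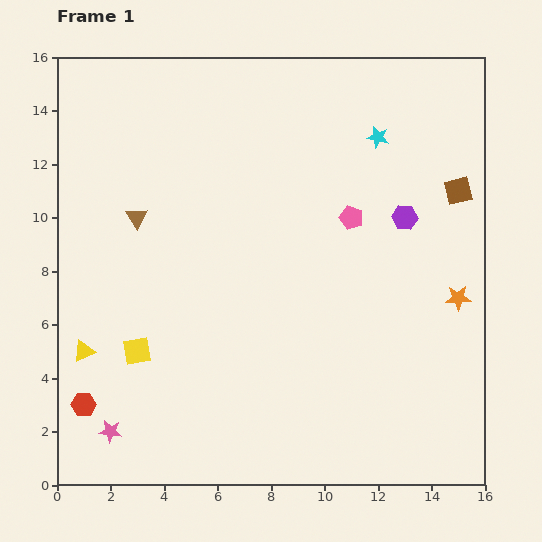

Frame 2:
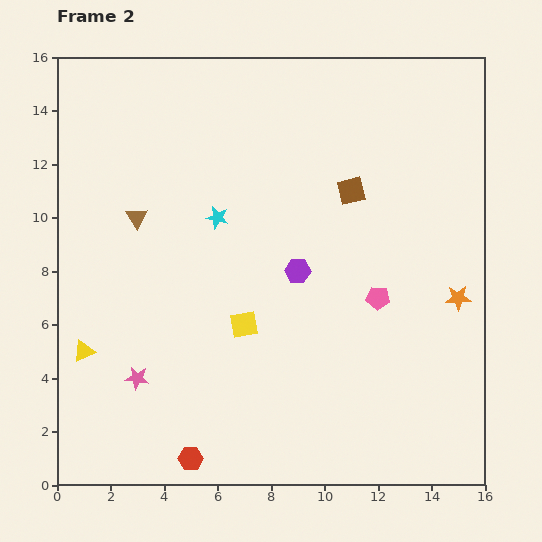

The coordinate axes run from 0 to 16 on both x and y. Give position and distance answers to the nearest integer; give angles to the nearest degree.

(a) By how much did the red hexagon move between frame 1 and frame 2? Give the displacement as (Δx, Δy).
(4, -2)

The red hexagon was at (1, 3) in frame 1 and (5, 1) in frame 2.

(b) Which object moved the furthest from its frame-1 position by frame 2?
the cyan star

(moved 7; next 4)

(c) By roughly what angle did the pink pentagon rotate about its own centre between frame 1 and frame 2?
15° counter-clockwise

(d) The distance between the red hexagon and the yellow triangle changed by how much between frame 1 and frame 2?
+4

Distance in frame 1: 2. Distance in frame 2: 6.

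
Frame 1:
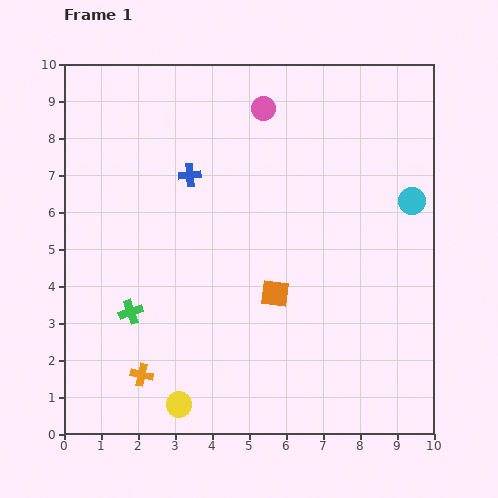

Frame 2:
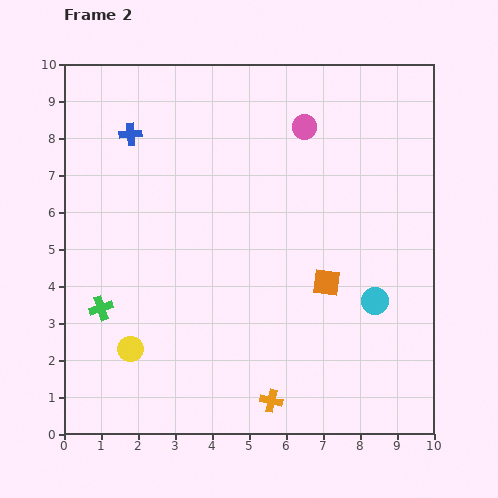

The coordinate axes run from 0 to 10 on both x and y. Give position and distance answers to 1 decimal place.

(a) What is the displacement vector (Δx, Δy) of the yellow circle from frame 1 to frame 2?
(-1.3, 1.5)

The yellow circle was at (3.1, 0.8) in frame 1 and (1.8, 2.3) in frame 2.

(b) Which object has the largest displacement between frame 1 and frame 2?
the orange cross

(moved 3.6; next 2.9)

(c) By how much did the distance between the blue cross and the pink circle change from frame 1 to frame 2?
+2.0

Distance in frame 1: 2.7. Distance in frame 2: 4.7.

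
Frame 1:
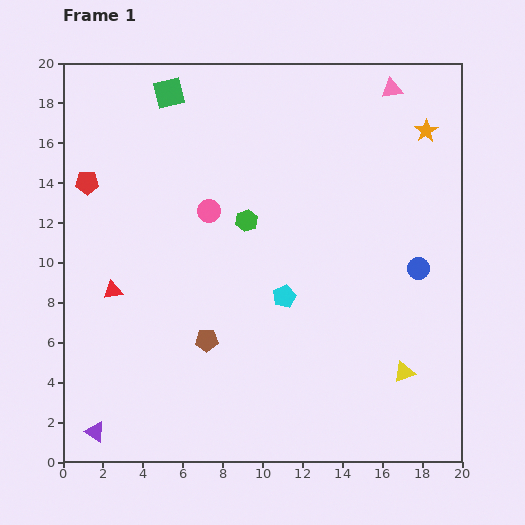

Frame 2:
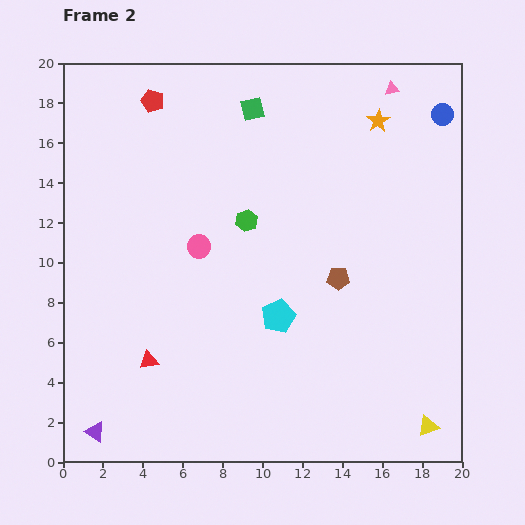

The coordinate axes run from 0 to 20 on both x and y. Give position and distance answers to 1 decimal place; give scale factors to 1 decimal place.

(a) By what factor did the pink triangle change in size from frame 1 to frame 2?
0.7×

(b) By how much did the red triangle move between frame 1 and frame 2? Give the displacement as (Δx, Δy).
(1.8, -3.5)

The red triangle was at (2.5, 8.6) in frame 1 and (4.3, 5.1) in frame 2.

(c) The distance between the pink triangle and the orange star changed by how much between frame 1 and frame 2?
-1.0

Distance in frame 1: 2.7. Distance in frame 2: 1.7.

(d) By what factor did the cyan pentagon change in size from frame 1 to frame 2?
1.5×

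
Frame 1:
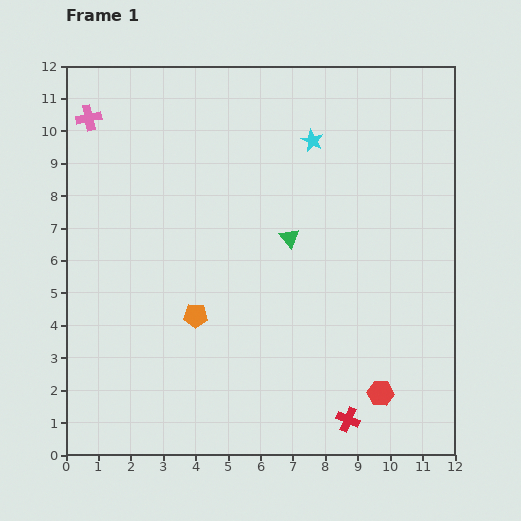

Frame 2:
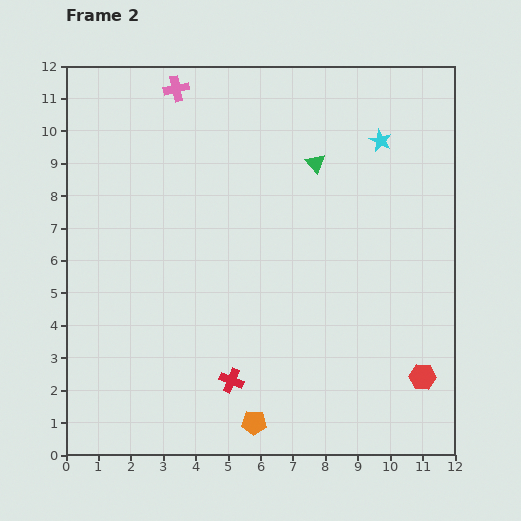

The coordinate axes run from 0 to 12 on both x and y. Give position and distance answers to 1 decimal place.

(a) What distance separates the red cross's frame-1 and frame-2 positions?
3.8

The red cross moved from (8.7, 1.1) to (5.1, 2.3), a distance of √(3.6² + 1.2²) ≈ 3.8.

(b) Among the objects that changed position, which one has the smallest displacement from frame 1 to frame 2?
the red hexagon

(moved 1.4)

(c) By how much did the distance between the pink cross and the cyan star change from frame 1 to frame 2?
-0.4

Distance in frame 1: 6.9. Distance in frame 2: 6.5.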